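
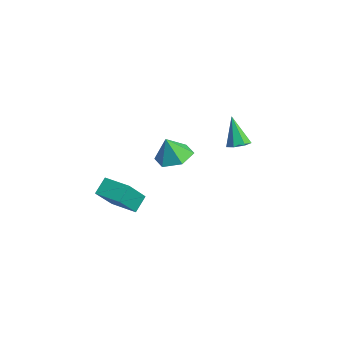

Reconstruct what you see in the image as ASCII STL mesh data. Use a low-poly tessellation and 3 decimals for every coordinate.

solid 
facet normal -0.881 -0.473 0.005
outer loop
vertex -0.251 -4.169 -2.274
vertex -0.635 -3.446 -1.586
vertex -0.89 -2.993 -3.867
endloop
endfacet
facet normal 0.359 -0.676 -0.643
outer loop
vertex 0.415 -2.294 -3.874
vertex -0.251 -4.169 -2.274
vertex -0.89 -2.993 -3.867
endloop
endfacet
facet normal -0.881 -0.473 0.005
outer loop
vertex -0.89 -2.993 -3.867
vertex -0.635 -3.446 -1.586
vertex -1.274 -2.27 -3.178
endloop
endfacet
facet normal -0.307 0.566 -0.765
outer loop
vertex -1.274 -2.27 -3.178
vertex 0.415 -2.294 -3.874
vertex -0.89 -2.993 -3.867
endloop
endfacet
facet normal 0.307 -0.565 0.766
outer loop
vertex -0.251 -4.169 -2.274
vertex 0.67 -2.747 -1.593
vertex -0.635 -3.446 -1.586
endloop
endfacet
facet normal 0.358 -0.676 -0.643
outer loop
vertex 1.054 -3.47 -2.282
vertex -0.251 -4.169 -2.274
vertex 0.415 -2.294 -3.874
endloop
endfacet
facet normal 0.308 -0.566 0.765
outer loop
vertex 1.054 -3.47 -2.282
vertex 0.67 -2.747 -1.593
vertex -0.251 -4.169 -2.274
endloop
endfacet
facet normal -0.359 0.676 0.643
outer loop
vertex -0.635 -3.446 -1.586
vertex 0.67 -2.747 -1.593
vertex -1.274 -2.27 -3.178
endloop
endfacet
facet normal -0.307 0.565 -0.766
outer loop
vertex 0.031 -1.571 -3.186
vertex 0.415 -2.294 -3.874
vertex -1.274 -2.27 -3.178
endloop
endfacet
facet normal -0.358 0.677 0.643
outer loop
vertex -1.274 -2.27 -3.178
vertex 0.67 -2.747 -1.593
vertex 0.031 -1.571 -3.186
endloop
endfacet
facet normal 0.881 0.473 -0.005
outer loop
vertex 0.031 -1.571 -3.186
vertex 1.054 -3.47 -2.282
vertex 0.415 -2.294 -3.874
endloop
endfacet
facet normal 0.881 0.473 -0.005
outer loop
vertex 0.67 -2.747 -1.593
vertex 1.054 -3.47 -2.282
vertex 0.031 -1.571 -3.186
endloop
endfacet
facet normal 0.086 0.305 -0.948
outer loop
vertex 1.942 -0.505 0.094
vertex 0.918 -0.414 0.03
vertex 1.488 0.386 0.339
endloop
endfacet
facet normal 0.698 0.164 0.697
outer loop
vertex 1.942 -0.505 0.094
vertex 1.488 0.386 0.339
vertex 0.802 -0.826 1.31
endloop
endfacet
facet normal 0.086 0.305 -0.948
outer loop
vertex 1.488 0.386 0.339
vertex 0.918 -0.414 0.03
vertex 0.464 0.477 0.275
endloop
endfacet
facet normal 0.006 0.623 0.782
outer loop
vertex 1.488 0.386 0.339
vertex 0.464 0.477 0.275
vertex 0.802 -0.826 1.31
endloop
endfacet
facet normal 0.086 0.305 -0.948
outer loop
vertex 0.464 0.477 0.275
vertex 0.918 -0.414 0.03
vertex -0.106 -0.323 -0.034
endloop
endfacet
facet normal -0.739 0.291 0.608
outer loop
vertex 0.464 0.477 0.275
vertex -0.106 -0.323 -0.034
vertex 0.802 -0.826 1.31
endloop
endfacet
facet normal 0.086 0.306 -0.948
outer loop
vertex -0.106 -0.323 -0.034
vertex 0.918 -0.414 0.03
vertex 0.348 -1.214 -0.28
endloop
endfacet
facet normal -0.793 -0.500 0.348
outer loop
vertex -0.106 -0.323 -0.034
vertex 0.348 -1.214 -0.28
vertex 0.802 -0.826 1.31
endloop
endfacet
facet normal 0.086 0.306 -0.948
outer loop
vertex 0.348 -1.214 -0.28
vertex 0.918 -0.414 0.03
vertex 1.372 -1.305 -0.216
endloop
endfacet
facet normal -0.102 -0.959 0.263
outer loop
vertex 0.348 -1.214 -0.28
vertex 1.372 -1.305 -0.216
vertex 0.802 -0.826 1.31
endloop
endfacet
facet normal 0.086 0.306 -0.948
outer loop
vertex 1.372 -1.305 -0.216
vertex 0.918 -0.414 0.03
vertex 1.942 -0.505 0.094
endloop
endfacet
facet normal 0.644 -0.628 0.438
outer loop
vertex 1.372 -1.305 -0.216
vertex 1.942 -0.505 0.094
vertex 0.802 -0.826 1.31
endloop
endfacet
facet normal 0.445 -0.008 -0.896
outer loop
vertex 0.742 2.998 -0.513
vertex 0.352 3.493 -0.711
vertex 0.943 3.526 -0.418
endloop
endfacet
facet normal 0.644 -0.366 0.671
outer loop
vertex 0.742 2.998 -0.513
vertex 0.943 3.526 -0.418
vertex -0.452 3.507 0.911
endloop
endfacet
facet normal 0.445 -0.008 -0.896
outer loop
vertex 0.943 3.526 -0.418
vertex 0.352 3.493 -0.711
vertex 0.698 4.029 -0.544
endloop
endfacet
facet normal 0.610 0.459 0.646
outer loop
vertex 0.943 3.526 -0.418
vertex 0.698 4.029 -0.544
vertex -0.452 3.507 0.911
endloop
endfacet
facet normal 0.444 -0.007 -0.896
outer loop
vertex 0.698 4.029 -0.544
vertex 0.352 3.493 -0.711
vertex 0.193 4.128 -0.795
endloop
endfacet
facet normal 0.012 0.938 0.346
outer loop
vertex 0.698 4.029 -0.544
vertex 0.193 4.128 -0.795
vertex -0.452 3.507 0.911
endloop
endfacet
facet normal 0.444 -0.007 -0.896
outer loop
vertex 0.193 4.128 -0.795
vertex 0.352 3.493 -0.711
vertex -0.192 3.749 -0.983
endloop
endfacet
facet normal -0.700 0.714 -0.005
outer loop
vertex 0.193 4.128 -0.795
vertex -0.192 3.749 -0.983
vertex -0.452 3.507 0.911
endloop
endfacet
facet normal 0.444 -0.008 -0.896
outer loop
vertex -0.192 3.749 -0.983
vertex 0.352 3.493 -0.711
vertex -0.168 3.177 -0.966
endloop
endfacet
facet normal -0.989 -0.046 -0.142
outer loop
vertex -0.192 3.749 -0.983
vertex -0.168 3.177 -0.966
vertex -0.452 3.507 0.911
endloop
endfacet
facet normal 0.444 -0.008 -0.896
outer loop
vertex -0.168 3.177 -0.966
vertex 0.352 3.493 -0.711
vertex 0.247 2.843 -0.757
endloop
endfacet
facet normal -0.638 -0.769 0.039
outer loop
vertex -0.168 3.177 -0.966
vertex 0.247 2.843 -0.757
vertex -0.452 3.507 0.911
endloop
endfacet
facet normal 0.444 -0.008 -0.896
outer loop
vertex 0.247 2.843 -0.757
vertex 0.352 3.493 -0.711
vertex 0.742 2.998 -0.513
endloop
endfacet
facet normal 0.088 -0.912 0.400
outer loop
vertex 0.247 2.843 -0.757
vertex 0.742 2.998 -0.513
vertex -0.452 3.507 0.911
endloop
endfacet

endsolid


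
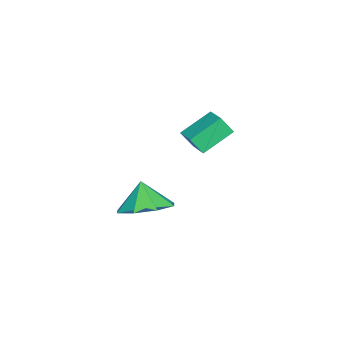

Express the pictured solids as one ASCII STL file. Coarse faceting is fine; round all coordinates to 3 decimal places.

solid 
facet normal 0.427 0.264 -0.865
outer loop
vertex 1.421 2.966 2.902
vertex 0.745 2.395 2.394
vertex 0.779 3.365 2.707
endloop
endfacet
facet normal 0.008 0.450 0.893
outer loop
vertex 1.421 2.966 2.902
vertex 0.779 3.365 2.707
vertex 0.275 2.105 3.346
endloop
endfacet
facet normal 0.427 0.264 -0.865
outer loop
vertex 0.779 3.365 2.707
vertex 0.745 2.395 2.394
vertex 0.117 3.197 2.329
endloop
endfacet
facet normal -0.516 0.543 0.663
outer loop
vertex 0.779 3.365 2.707
vertex 0.117 3.197 2.329
vertex 0.275 2.105 3.346
endloop
endfacet
facet normal 0.427 0.264 -0.865
outer loop
vertex 0.117 3.197 2.329
vertex 0.745 2.395 2.394
vertex -0.177 2.558 1.989
endloop
endfacet
facet normal -0.902 0.217 0.373
outer loop
vertex 0.117 3.197 2.329
vertex -0.177 2.558 1.989
vertex 0.275 2.105 3.346
endloop
endfacet
facet normal 0.427 0.263 -0.865
outer loop
vertex -0.177 2.558 1.989
vertex 0.745 2.395 2.394
vertex 0.069 1.824 1.887
endloop
endfacet
facet normal -0.922 -0.336 0.195
outer loop
vertex -0.177 2.558 1.989
vertex 0.069 1.824 1.887
vertex 0.275 2.105 3.346
endloop
endfacet
facet normal 0.427 0.263 -0.865
outer loop
vertex 0.069 1.824 1.887
vertex 0.745 2.395 2.394
vertex 0.71 1.425 2.082
endloop
endfacet
facet normal -0.564 -0.792 0.232
outer loop
vertex 0.069 1.824 1.887
vertex 0.71 1.425 2.082
vertex 0.275 2.105 3.346
endloop
endfacet
facet normal 0.427 0.263 -0.865
outer loop
vertex 0.71 1.425 2.082
vertex 0.745 2.395 2.394
vertex 1.372 1.593 2.46
endloop
endfacet
facet normal -0.040 -0.886 0.463
outer loop
vertex 0.71 1.425 2.082
vertex 1.372 1.593 2.46
vertex 0.275 2.105 3.346
endloop
endfacet
facet normal 0.427 0.263 -0.865
outer loop
vertex 1.372 1.593 2.46
vertex 0.745 2.395 2.394
vertex 1.667 2.232 2.8
endloop
endfacet
facet normal 0.346 -0.560 0.752
outer loop
vertex 1.372 1.593 2.46
vertex 1.667 2.232 2.8
vertex 0.275 2.105 3.346
endloop
endfacet
facet normal 0.427 0.263 -0.865
outer loop
vertex 1.667 2.232 2.8
vertex 0.745 2.395 2.394
vertex 1.421 2.966 2.902
endloop
endfacet
facet normal 0.366 -0.007 0.931
outer loop
vertex 1.667 2.232 2.8
vertex 1.421 2.966 2.902
vertex 0.275 2.105 3.346
endloop
endfacet
facet normal -0.790 -0.552 -0.267
outer loop
vertex -3.873 3.499 4.254
vertex -3.958 3.949 3.574
vertex -3.033 2.626 3.573
endloop
endfacet
facet normal 0.103 -0.548 0.830
outer loop
vertex -2.282 3.151 3.826
vertex -3.873 3.499 4.254
vertex -3.033 2.626 3.573
endloop
endfacet
facet normal -0.790 -0.552 -0.266
outer loop
vertex -3.033 2.626 3.573
vertex -3.958 3.949 3.574
vertex -3.118 3.076 2.892
endloop
endfacet
facet normal 0.604 -0.628 -0.490
outer loop
vertex -3.118 3.076 2.892
vertex -2.282 3.151 3.826
vertex -3.033 2.626 3.573
endloop
endfacet
facet normal -0.604 0.628 0.491
outer loop
vertex -3.873 3.499 4.254
vertex -3.207 4.474 3.827
vertex -3.958 3.949 3.574
endloop
endfacet
facet normal 0.103 -0.549 0.830
outer loop
vertex -3.122 4.024 4.508
vertex -3.873 3.499 4.254
vertex -2.282 3.151 3.826
endloop
endfacet
facet normal -0.605 0.628 0.490
outer loop
vertex -3.122 4.024 4.508
vertex -3.207 4.474 3.827
vertex -3.873 3.499 4.254
endloop
endfacet
facet normal -0.104 0.548 -0.830
outer loop
vertex -3.958 3.949 3.574
vertex -3.207 4.474 3.827
vertex -3.118 3.076 2.892
endloop
endfacet
facet normal 0.605 -0.627 -0.491
outer loop
vertex -2.367 3.601 3.146
vertex -2.282 3.151 3.826
vertex -3.118 3.076 2.892
endloop
endfacet
facet normal -0.103 0.548 -0.830
outer loop
vertex -3.118 3.076 2.892
vertex -3.207 4.474 3.827
vertex -2.367 3.601 3.146
endloop
endfacet
facet normal 0.790 0.552 0.267
outer loop
vertex -2.367 3.601 3.146
vertex -3.122 4.024 4.508
vertex -2.282 3.151 3.826
endloop
endfacet
facet normal 0.790 0.552 0.266
outer loop
vertex -3.207 4.474 3.827
vertex -3.122 4.024 4.508
vertex -2.367 3.601 3.146
endloop
endfacet

endsolid


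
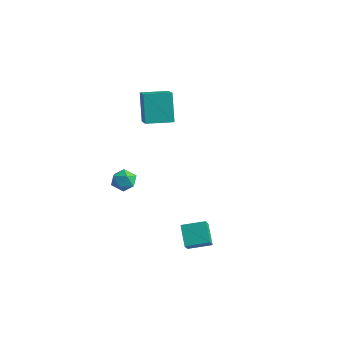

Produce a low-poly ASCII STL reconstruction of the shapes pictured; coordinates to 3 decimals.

solid 
facet normal -0.886 0.425 -0.189
outer loop
vertex -4.347 -2.689 -2.105
vertex -4.629 -2.926 -1.314
vertex -4.236 -2.155 -1.424
endloop
endfacet
facet normal -0.363 0.761 -0.538
outer loop
vertex -4.347 -2.689 -2.105
vertex -4.236 -2.155 -1.424
vertex -3.594 -2.26 -2.006
endloop
endfacet
facet normal -0.036 0.285 -0.958
outer loop
vertex -4.347 -2.689 -2.105
vertex -3.594 -2.26 -2.006
vertex -3.59 -3.097 -2.255
endloop
endfacet
facet normal -0.358 -0.346 -0.867
outer loop
vertex -4.347 -2.689 -2.105
vertex -3.59 -3.097 -2.255
vertex -4.23 -3.508 -1.827
endloop
endfacet
facet normal -0.883 -0.259 -0.392
outer loop
vertex -4.347 -2.689 -2.105
vertex -4.23 -3.508 -1.827
vertex -4.629 -2.926 -1.314
endloop
endfacet
facet normal 0.111 0.992 -0.057
outer loop
vertex -3.594 -2.26 -2.006
vertex -4.236 -2.155 -1.424
vertex -3.41 -2.232 -1.153
endloop
endfacet
facet normal -0.736 0.448 0.508
outer loop
vertex -4.236 -2.155 -1.424
vertex -4.629 -2.926 -1.314
vertex -4.05 -2.643 -0.725
endloop
endfacet
facet normal -0.731 -0.659 0.179
outer loop
vertex -4.629 -2.926 -1.314
vertex -4.23 -3.508 -1.827
vertex -4.046 -3.48 -0.974
endloop
endfacet
facet normal 0.119 -0.799 -0.589
outer loop
vertex -4.23 -3.508 -1.827
vertex -3.59 -3.097 -2.255
vertex -3.404 -3.585 -1.556
endloop
endfacet
facet normal 0.640 0.222 -0.736
outer loop
vertex -3.59 -3.097 -2.255
vertex -3.594 -2.26 -2.006
vertex -3.011 -2.814 -1.666
endloop
endfacet
facet normal 0.358 0.346 0.867
outer loop
vertex -3.293 -3.051 -0.875
vertex -3.41 -2.232 -1.153
vertex -4.05 -2.643 -0.725
endloop
endfacet
facet normal 0.036 -0.285 0.958
outer loop
vertex -3.293 -3.051 -0.875
vertex -4.05 -2.643 -0.725
vertex -4.046 -3.48 -0.974
endloop
endfacet
facet normal 0.363 -0.761 0.538
outer loop
vertex -3.293 -3.051 -0.875
vertex -4.046 -3.48 -0.974
vertex -3.404 -3.585 -1.556
endloop
endfacet
facet normal 0.886 -0.425 0.189
outer loop
vertex -3.293 -3.051 -0.875
vertex -3.404 -3.585 -1.556
vertex -3.011 -2.814 -1.666
endloop
endfacet
facet normal 0.883 0.259 0.392
outer loop
vertex -3.293 -3.051 -0.875
vertex -3.011 -2.814 -1.666
vertex -3.41 -2.232 -1.153
endloop
endfacet
facet normal -0.119 0.799 0.589
outer loop
vertex -4.05 -2.643 -0.725
vertex -3.41 -2.232 -1.153
vertex -4.236 -2.155 -1.424
endloop
endfacet
facet normal -0.640 -0.222 0.736
outer loop
vertex -4.046 -3.48 -0.974
vertex -4.05 -2.643 -0.725
vertex -4.629 -2.926 -1.314
endloop
endfacet
facet normal -0.111 -0.992 0.057
outer loop
vertex -3.404 -3.585 -1.556
vertex -4.046 -3.48 -0.974
vertex -4.23 -3.508 -1.827
endloop
endfacet
facet normal 0.736 -0.448 -0.508
outer loop
vertex -3.011 -2.814 -1.666
vertex -3.404 -3.585 -1.556
vertex -3.59 -3.097 -2.255
endloop
endfacet
facet normal 0.731 0.659 -0.179
outer loop
vertex -3.41 -2.232 -1.153
vertex -3.011 -2.814 -1.666
vertex -3.594 -2.26 -2.006
endloop
endfacet
facet normal -0.772 0.504 -0.388
outer loop
vertex -5.239 -0.336 4.489
vertex -4.295 1.103 4.482
vertex -4.536 -0.805 2.479
endloop
endfacet
facet normal -0.549 -0.836 0.003
outer loop
vertex -3.225 -1.663 3.138
vertex -5.239 -0.336 4.489
vertex -4.536 -0.805 2.479
endloop
endfacet
facet normal -0.772 0.504 -0.388
outer loop
vertex -4.536 -0.805 2.479
vertex -4.295 1.103 4.482
vertex -3.593 0.633 2.473
endloop
endfacet
facet normal 0.322 -0.215 -0.922
outer loop
vertex -3.593 0.633 2.473
vertex -3.225 -1.663 3.138
vertex -4.536 -0.805 2.479
endloop
endfacet
facet normal -0.322 0.216 0.922
outer loop
vertex -5.239 -0.336 4.489
vertex -2.984 0.245 5.141
vertex -4.295 1.103 4.482
endloop
endfacet
facet normal -0.548 -0.836 0.004
outer loop
vertex -3.927 -1.193 5.147
vertex -5.239 -0.336 4.489
vertex -3.225 -1.663 3.138
endloop
endfacet
facet normal -0.322 0.215 0.922
outer loop
vertex -3.927 -1.193 5.147
vertex -2.984 0.245 5.141
vertex -5.239 -0.336 4.489
endloop
endfacet
facet normal 0.549 0.836 -0.004
outer loop
vertex -4.295 1.103 4.482
vertex -2.984 0.245 5.141
vertex -3.593 0.633 2.473
endloop
endfacet
facet normal 0.322 -0.215 -0.922
outer loop
vertex -2.281 -0.224 3.131
vertex -3.225 -1.663 3.138
vertex -3.593 0.633 2.473
endloop
endfacet
facet normal 0.548 0.836 -0.003
outer loop
vertex -3.593 0.633 2.473
vertex -2.984 0.245 5.141
vertex -2.281 -0.224 3.131
endloop
endfacet
facet normal 0.772 -0.504 0.388
outer loop
vertex -2.281 -0.224 3.131
vertex -3.927 -1.193 5.147
vertex -3.225 -1.663 3.138
endloop
endfacet
facet normal 0.772 -0.504 0.388
outer loop
vertex -2.984 0.245 5.141
vertex -3.927 -1.193 5.147
vertex -2.281 -0.224 3.131
endloop
endfacet
facet normal -0.390 0.601 -0.698
outer loop
vertex 0.898 -2.389 -3.577
vertex 1.885 -1.343 -3.228
vertex 1.895 -2.975 -4.639
endloop
endfacet
facet normal -0.666 -0.708 -0.235
outer loop
vertex 2.235 -3.497 -4.032
vertex 0.898 -2.389 -3.577
vertex 1.895 -2.975 -4.639
endloop
endfacet
facet normal -0.391 0.601 -0.698
outer loop
vertex 1.895 -2.975 -4.639
vertex 1.885 -1.343 -3.228
vertex 2.882 -1.928 -4.29
endloop
endfacet
facet normal 0.635 -0.373 -0.676
outer loop
vertex 2.882 -1.928 -4.29
vertex 2.235 -3.497 -4.032
vertex 1.895 -2.975 -4.639
endloop
endfacet
facet normal -0.635 0.373 0.677
outer loop
vertex 0.898 -2.389 -3.577
vertex 2.225 -1.865 -2.621
vertex 1.885 -1.343 -3.228
endloop
endfacet
facet normal -0.666 -0.707 -0.236
outer loop
vertex 1.238 -2.912 -2.97
vertex 0.898 -2.389 -3.577
vertex 2.235 -3.497 -4.032
endloop
endfacet
facet normal -0.635 0.373 0.677
outer loop
vertex 1.238 -2.912 -2.97
vertex 2.225 -1.865 -2.621
vertex 0.898 -2.389 -3.577
endloop
endfacet
facet normal 0.666 0.708 0.235
outer loop
vertex 1.885 -1.343 -3.228
vertex 2.225 -1.865 -2.621
vertex 2.882 -1.928 -4.29
endloop
endfacet
facet normal 0.635 -0.373 -0.677
outer loop
vertex 3.222 -2.451 -3.683
vertex 2.235 -3.497 -4.032
vertex 2.882 -1.928 -4.29
endloop
endfacet
facet normal 0.667 0.707 0.236
outer loop
vertex 2.882 -1.928 -4.29
vertex 2.225 -1.865 -2.621
vertex 3.222 -2.451 -3.683
endloop
endfacet
facet normal 0.390 -0.601 0.697
outer loop
vertex 3.222 -2.451 -3.683
vertex 1.238 -2.912 -2.97
vertex 2.235 -3.497 -4.032
endloop
endfacet
facet normal 0.390 -0.601 0.698
outer loop
vertex 2.225 -1.865 -2.621
vertex 1.238 -2.912 -2.97
vertex 3.222 -2.451 -3.683
endloop
endfacet

endsolid


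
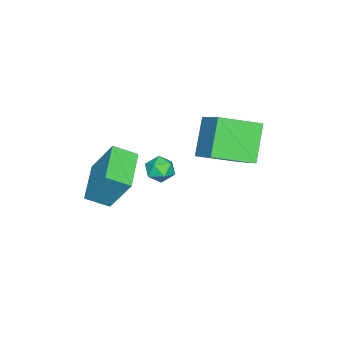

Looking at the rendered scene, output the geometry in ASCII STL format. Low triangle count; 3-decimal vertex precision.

solid 
facet normal -0.911 -0.310 0.271
outer loop
vertex 2.222 0.383 2.523
vertex 1.769 1.275 2.019
vertex 2.069 -0.661 0.812
endloop
endfacet
facet normal 0.404 -0.796 0.450
outer loop
vertex 3.791 -0.075 0.301
vertex 2.222 0.383 2.523
vertex 2.069 -0.661 0.812
endloop
endfacet
facet normal -0.911 -0.310 0.271
outer loop
vertex 2.069 -0.661 0.812
vertex 1.769 1.275 2.019
vertex 1.616 0.231 0.308
endloop
endfacet
facet normal -0.076 -0.519 -0.851
outer loop
vertex 1.616 0.231 0.308
vertex 3.791 -0.075 0.301
vertex 2.069 -0.661 0.812
endloop
endfacet
facet normal 0.076 0.519 0.851
outer loop
vertex 2.222 0.383 2.523
vertex 3.491 1.861 1.508
vertex 1.769 1.275 2.019
endloop
endfacet
facet normal 0.404 -0.796 0.450
outer loop
vertex 3.944 0.969 2.012
vertex 2.222 0.383 2.523
vertex 3.791 -0.075 0.301
endloop
endfacet
facet normal 0.076 0.519 0.851
outer loop
vertex 3.944 0.969 2.012
vertex 3.491 1.861 1.508
vertex 2.222 0.383 2.523
endloop
endfacet
facet normal -0.404 0.796 -0.450
outer loop
vertex 1.769 1.275 2.019
vertex 3.491 1.861 1.508
vertex 1.616 0.231 0.308
endloop
endfacet
facet normal -0.076 -0.519 -0.851
outer loop
vertex 3.338 0.817 -0.203
vertex 3.791 -0.075 0.301
vertex 1.616 0.231 0.308
endloop
endfacet
facet normal -0.404 0.796 -0.450
outer loop
vertex 1.616 0.231 0.308
vertex 3.491 1.861 1.508
vertex 3.338 0.817 -0.203
endloop
endfacet
facet normal 0.911 0.310 -0.271
outer loop
vertex 3.338 0.817 -0.203
vertex 3.944 0.969 2.012
vertex 3.791 -0.075 0.301
endloop
endfacet
facet normal 0.911 0.310 -0.271
outer loop
vertex 3.491 1.861 1.508
vertex 3.944 0.969 2.012
vertex 3.338 0.817 -0.203
endloop
endfacet
facet normal -0.877 -0.242 0.416
outer loop
vertex -1.942 0.922 -1.101
vertex -1.834 0.237 -1.272
vertex -1.605 0.489 -0.643
endloop
endfacet
facet normal -0.589 0.324 0.740
outer loop
vertex -1.942 0.922 -1.101
vertex -1.605 0.489 -0.643
vertex -1.367 1.156 -0.746
endloop
endfacet
facet normal -0.492 0.834 0.248
outer loop
vertex -1.942 0.922 -1.101
vertex -1.367 1.156 -0.746
vertex -1.448 1.314 -1.439
endloop
endfacet
facet normal -0.720 0.582 -0.378
outer loop
vertex -1.942 0.922 -1.101
vertex -1.448 1.314 -1.439
vertex -1.737 0.746 -1.763
endloop
endfacet
facet normal -0.958 -0.082 -0.275
outer loop
vertex -1.942 0.922 -1.101
vertex -1.737 0.746 -1.763
vertex -1.834 0.237 -1.272
endloop
endfacet
facet normal 0.052 0.134 0.990
outer loop
vertex -1.367 1.156 -0.746
vertex -1.605 0.489 -0.643
vertex -0.903 0.614 -0.697
endloop
endfacet
facet normal -0.414 -0.783 0.464
outer loop
vertex -1.605 0.489 -0.643
vertex -1.834 0.237 -1.272
vertex -1.192 0.046 -1.021
endloop
endfacet
facet normal -0.545 -0.526 -0.653
outer loop
vertex -1.834 0.237 -1.272
vertex -1.737 0.746 -1.763
vertex -1.273 0.204 -1.714
endloop
endfacet
facet normal -0.161 0.550 -0.820
outer loop
vertex -1.737 0.746 -1.763
vertex -1.448 1.314 -1.439
vertex -1.035 0.871 -1.817
endloop
endfacet
facet normal 0.209 0.958 0.194
outer loop
vertex -1.448 1.314 -1.439
vertex -1.367 1.156 -0.746
vertex -0.806 1.123 -1.188
endloop
endfacet
facet normal 0.720 -0.582 0.378
outer loop
vertex -0.698 0.438 -1.359
vertex -0.903 0.614 -0.697
vertex -1.192 0.046 -1.021
endloop
endfacet
facet normal 0.492 -0.834 -0.248
outer loop
vertex -0.698 0.438 -1.359
vertex -1.192 0.046 -1.021
vertex -1.273 0.204 -1.714
endloop
endfacet
facet normal 0.589 -0.324 -0.740
outer loop
vertex -0.698 0.438 -1.359
vertex -1.273 0.204 -1.714
vertex -1.035 0.871 -1.817
endloop
endfacet
facet normal 0.877 0.242 -0.416
outer loop
vertex -0.698 0.438 -1.359
vertex -1.035 0.871 -1.817
vertex -0.806 1.123 -1.188
endloop
endfacet
facet normal 0.958 0.082 0.275
outer loop
vertex -0.698 0.438 -1.359
vertex -0.806 1.123 -1.188
vertex -0.903 0.614 -0.697
endloop
endfacet
facet normal 0.161 -0.550 0.820
outer loop
vertex -1.192 0.046 -1.021
vertex -0.903 0.614 -0.697
vertex -1.605 0.489 -0.643
endloop
endfacet
facet normal -0.209 -0.958 -0.194
outer loop
vertex -1.273 0.204 -1.714
vertex -1.192 0.046 -1.021
vertex -1.834 0.237 -1.272
endloop
endfacet
facet normal -0.052 -0.134 -0.990
outer loop
vertex -1.035 0.871 -1.817
vertex -1.273 0.204 -1.714
vertex -1.737 0.746 -1.763
endloop
endfacet
facet normal 0.414 0.783 -0.464
outer loop
vertex -0.806 1.123 -1.188
vertex -1.035 0.871 -1.817
vertex -1.448 1.314 -1.439
endloop
endfacet
facet normal 0.545 0.526 0.653
outer loop
vertex -0.903 0.614 -0.697
vertex -0.806 1.123 -1.188
vertex -1.367 1.156 -0.746
endloop
endfacet
facet normal -0.617 -0.130 0.776
outer loop
vertex -0.573 3.63 3.441
vertex -1.627 5.123 2.852
vertex -1.677 2.424 2.361
endloop
endfacet
facet normal 0.549 -0.777 0.307
outer loop
vertex -0.473 2.677 0.848
vertex -0.573 3.63 3.441
vertex -1.677 2.424 2.361
endloop
endfacet
facet normal -0.617 -0.130 0.776
outer loop
vertex -1.677 2.424 2.361
vertex -1.627 5.123 2.852
vertex -2.731 3.917 1.772
endloop
endfacet
facet normal -0.563 -0.615 -0.551
outer loop
vertex -2.731 3.917 1.772
vertex -0.473 2.677 0.848
vertex -1.677 2.424 2.361
endloop
endfacet
facet normal 0.563 0.615 0.551
outer loop
vertex -0.573 3.63 3.441
vertex -0.423 5.376 1.339
vertex -1.627 5.123 2.852
endloop
endfacet
facet normal 0.549 -0.777 0.307
outer loop
vertex 0.631 3.883 1.928
vertex -0.573 3.63 3.441
vertex -0.473 2.677 0.848
endloop
endfacet
facet normal 0.563 0.615 0.551
outer loop
vertex 0.631 3.883 1.928
vertex -0.423 5.376 1.339
vertex -0.573 3.63 3.441
endloop
endfacet
facet normal -0.549 0.777 -0.307
outer loop
vertex -1.627 5.123 2.852
vertex -0.423 5.376 1.339
vertex -2.731 3.917 1.772
endloop
endfacet
facet normal -0.563 -0.615 -0.551
outer loop
vertex -1.527 4.17 0.259
vertex -0.473 2.677 0.848
vertex -2.731 3.917 1.772
endloop
endfacet
facet normal -0.549 0.777 -0.307
outer loop
vertex -2.731 3.917 1.772
vertex -0.423 5.376 1.339
vertex -1.527 4.17 0.259
endloop
endfacet
facet normal 0.617 0.130 -0.776
outer loop
vertex -1.527 4.17 0.259
vertex 0.631 3.883 1.928
vertex -0.473 2.677 0.848
endloop
endfacet
facet normal 0.617 0.130 -0.776
outer loop
vertex -0.423 5.376 1.339
vertex 0.631 3.883 1.928
vertex -1.527 4.17 0.259
endloop
endfacet

endsolid


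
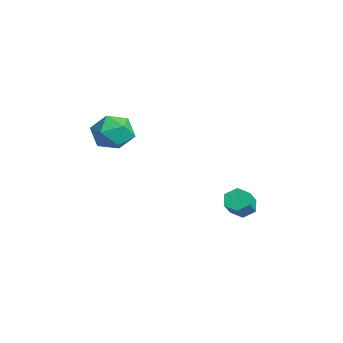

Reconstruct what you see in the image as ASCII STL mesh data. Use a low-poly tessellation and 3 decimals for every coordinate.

solid 
facet normal 0.172 0.341 0.924
outer loop
vertex 0.686 -3.276 2.93
vertex 0.851 -4.22 3.247
vertex 1.617 -3.663 2.899
endloop
endfacet
facet normal 0.358 0.826 0.435
outer loop
vertex 0.686 -3.276 2.93
vertex 1.617 -3.663 2.899
vertex 1.276 -3.109 2.128
endloop
endfacet
facet normal -0.219 0.975 0.042
outer loop
vertex 0.686 -3.276 2.93
vertex 1.276 -3.109 2.128
vertex 0.298 -3.323 1.999
endloop
endfacet
facet normal -0.761 0.581 0.288
outer loop
vertex 0.686 -3.276 2.93
vertex 0.298 -3.323 1.999
vertex 0.035 -4.01 2.691
endloop
endfacet
facet normal -0.519 0.189 0.833
outer loop
vertex 0.686 -3.276 2.93
vertex 0.035 -4.01 2.691
vertex 0.851 -4.22 3.247
endloop
endfacet
facet normal 0.847 0.531 0.007
outer loop
vertex 1.276 -3.109 2.128
vertex 1.617 -3.663 2.899
vertex 1.805 -3.95 1.949
endloop
endfacet
facet normal 0.547 -0.253 0.798
outer loop
vertex 1.617 -3.663 2.899
vertex 0.851 -4.22 3.247
vertex 1.542 -4.637 2.641
endloop
endfacet
facet normal -0.572 -0.498 0.651
outer loop
vertex 0.851 -4.22 3.247
vertex 0.035 -4.01 2.691
vertex 0.564 -4.851 2.512
endloop
endfacet
facet normal -0.963 0.136 -0.232
outer loop
vertex 0.035 -4.01 2.691
vertex 0.298 -3.323 1.999
vertex 0.223 -4.297 1.741
endloop
endfacet
facet normal -0.086 0.772 -0.629
outer loop
vertex 0.298 -3.323 1.999
vertex 1.276 -3.109 2.128
vertex 0.989 -3.74 1.393
endloop
endfacet
facet normal 0.761 -0.581 -0.288
outer loop
vertex 1.154 -4.684 1.71
vertex 1.805 -3.95 1.949
vertex 1.542 -4.637 2.641
endloop
endfacet
facet normal 0.219 -0.975 -0.042
outer loop
vertex 1.154 -4.684 1.71
vertex 1.542 -4.637 2.641
vertex 0.564 -4.851 2.512
endloop
endfacet
facet normal -0.358 -0.826 -0.435
outer loop
vertex 1.154 -4.684 1.71
vertex 0.564 -4.851 2.512
vertex 0.223 -4.297 1.741
endloop
endfacet
facet normal -0.172 -0.341 -0.924
outer loop
vertex 1.154 -4.684 1.71
vertex 0.223 -4.297 1.741
vertex 0.989 -3.74 1.393
endloop
endfacet
facet normal 0.519 -0.189 -0.833
outer loop
vertex 1.154 -4.684 1.71
vertex 0.989 -3.74 1.393
vertex 1.805 -3.95 1.949
endloop
endfacet
facet normal 0.963 -0.136 0.232
outer loop
vertex 1.542 -4.637 2.641
vertex 1.805 -3.95 1.949
vertex 1.617 -3.663 2.899
endloop
endfacet
facet normal 0.086 -0.772 0.629
outer loop
vertex 0.564 -4.851 2.512
vertex 1.542 -4.637 2.641
vertex 0.851 -4.22 3.247
endloop
endfacet
facet normal -0.847 -0.531 -0.007
outer loop
vertex 0.223 -4.297 1.741
vertex 0.564 -4.851 2.512
vertex 0.035 -4.01 2.691
endloop
endfacet
facet normal -0.547 0.253 -0.798
outer loop
vertex 0.989 -3.74 1.393
vertex 0.223 -4.297 1.741
vertex 0.298 -3.323 1.999
endloop
endfacet
facet normal 0.572 0.498 -0.651
outer loop
vertex 1.805 -3.95 1.949
vertex 0.989 -3.74 1.393
vertex 1.276 -3.109 2.128
endloop
endfacet
facet normal -0.581 0.421 -0.696
outer loop
vertex 1.686 1.4 -2.989
vertex 1.254 1.546 -2.54
vertex 1.722 1.96 -2.68
endloop
endfacet
facet normal 0.812 0.241 -0.532
outer loop
vertex 1.686 1.4 -2.989
vertex 1.722 1.96 -2.68
vertex 2.337 0.928 -2.209
endloop
endfacet
facet normal 0.812 0.241 -0.532
outer loop
vertex 2.337 0.928 -2.209
vertex 1.722 1.96 -2.68
vertex 2.373 1.487 -1.901
endloop
endfacet
facet normal 0.582 -0.421 0.696
outer loop
vertex 2.337 0.928 -2.209
vertex 2.373 1.487 -1.901
vertex 1.906 1.074 -1.76
endloop
endfacet
facet normal -0.581 0.422 -0.695
outer loop
vertex 1.722 1.96 -2.68
vertex 1.254 1.546 -2.54
vertex 1.291 2.106 -2.231
endloop
endfacet
facet normal 0.455 0.877 0.152
outer loop
vertex 1.722 1.96 -2.68
vertex 1.291 2.106 -2.231
vertex 2.373 1.487 -1.901
endloop
endfacet
facet normal 0.456 0.877 0.152
outer loop
vertex 2.373 1.487 -1.901
vertex 1.291 2.106 -2.231
vertex 1.942 1.633 -1.451
endloop
endfacet
facet normal 0.583 -0.422 0.695
outer loop
vertex 2.373 1.487 -1.901
vertex 1.942 1.633 -1.451
vertex 1.906 1.074 -1.76
endloop
endfacet
facet normal -0.581 0.422 -0.695
outer loop
vertex 1.291 2.106 -2.231
vertex 1.254 1.546 -2.54
vertex 0.823 1.692 -2.091
endloop
endfacet
facet normal -0.358 0.636 0.684
outer loop
vertex 1.291 2.106 -2.231
vertex 0.823 1.692 -2.091
vertex 1.942 1.633 -1.451
endloop
endfacet
facet normal -0.357 0.637 0.683
outer loop
vertex 1.942 1.633 -1.451
vertex 0.823 1.692 -2.091
vertex 1.474 1.22 -1.311
endloop
endfacet
facet normal 0.581 -0.422 0.696
outer loop
vertex 1.942 1.633 -1.451
vertex 1.474 1.22 -1.311
vertex 1.906 1.074 -1.76
endloop
endfacet
facet normal -0.582 0.421 -0.696
outer loop
vertex 0.823 1.692 -2.091
vertex 1.254 1.546 -2.54
vertex 0.787 1.133 -2.399
endloop
endfacet
facet normal -0.812 -0.241 0.532
outer loop
vertex 0.823 1.692 -2.091
vertex 0.787 1.133 -2.399
vertex 1.474 1.22 -1.311
endloop
endfacet
facet normal -0.812 -0.241 0.532
outer loop
vertex 1.474 1.22 -1.311
vertex 0.787 1.133 -2.399
vertex 1.438 0.66 -1.62
endloop
endfacet
facet normal 0.581 -0.421 0.696
outer loop
vertex 1.474 1.22 -1.311
vertex 1.438 0.66 -1.62
vertex 1.906 1.074 -1.76
endloop
endfacet
facet normal -0.583 0.422 -0.695
outer loop
vertex 0.787 1.133 -2.399
vertex 1.254 1.546 -2.54
vertex 1.218 0.987 -2.849
endloop
endfacet
facet normal -0.456 -0.877 -0.152
outer loop
vertex 0.787 1.133 -2.399
vertex 1.218 0.987 -2.849
vertex 1.438 0.66 -1.62
endloop
endfacet
facet normal -0.455 -0.877 -0.152
outer loop
vertex 1.438 0.66 -1.62
vertex 1.218 0.987 -2.849
vertex 1.869 0.514 -2.069
endloop
endfacet
facet normal 0.581 -0.422 0.695
outer loop
vertex 1.438 0.66 -1.62
vertex 1.869 0.514 -2.069
vertex 1.906 1.074 -1.76
endloop
endfacet
facet normal -0.581 0.422 -0.696
outer loop
vertex 1.218 0.987 -2.849
vertex 1.254 1.546 -2.54
vertex 1.686 1.4 -2.989
endloop
endfacet
facet normal 0.357 -0.636 -0.684
outer loop
vertex 1.218 0.987 -2.849
vertex 1.686 1.4 -2.989
vertex 1.869 0.514 -2.069
endloop
endfacet
facet normal 0.358 -0.636 -0.684
outer loop
vertex 1.869 0.514 -2.069
vertex 1.686 1.4 -2.989
vertex 2.337 0.928 -2.209
endloop
endfacet
facet normal 0.581 -0.422 0.695
outer loop
vertex 1.869 0.514 -2.069
vertex 2.337 0.928 -2.209
vertex 1.906 1.074 -1.76
endloop
endfacet

endsolid


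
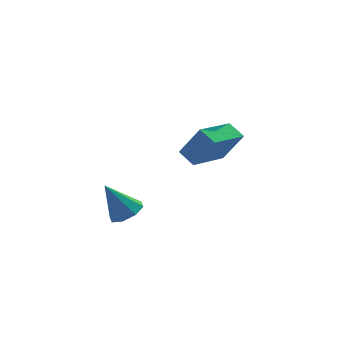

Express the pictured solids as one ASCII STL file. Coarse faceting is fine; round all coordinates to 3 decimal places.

solid 
facet normal 0.420 -0.288 -0.861
outer loop
vertex -2.87 0.804 -2.706
vertex -3.427 1.178 -3.103
vertex -2.725 1.371 -2.825
endloop
endfacet
facet normal 0.638 -0.002 0.770
outer loop
vertex -2.87 0.804 -2.706
vertex -2.725 1.371 -2.825
vertex -4.133 1.662 -1.657
endloop
endfacet
facet normal 0.420 -0.287 -0.861
outer loop
vertex -2.725 1.371 -2.825
vertex -3.427 1.178 -3.103
vertex -2.991 1.825 -3.106
endloop
endfacet
facet normal 0.561 0.648 0.515
outer loop
vertex -2.725 1.371 -2.825
vertex -2.991 1.825 -3.106
vertex -4.133 1.662 -1.657
endloop
endfacet
facet normal 0.420 -0.287 -0.861
outer loop
vertex -2.991 1.825 -3.106
vertex -3.427 1.178 -3.103
vertex -3.513 1.9 -3.386
endloop
endfacet
facet normal 0.058 0.986 0.156
outer loop
vertex -2.991 1.825 -3.106
vertex -3.513 1.9 -3.386
vertex -4.133 1.662 -1.657
endloop
endfacet
facet normal 0.420 -0.287 -0.861
outer loop
vertex -3.513 1.9 -3.386
vertex -3.427 1.178 -3.103
vertex -3.985 1.552 -3.5
endloop
endfacet
facet normal -0.576 0.812 -0.095
outer loop
vertex -3.513 1.9 -3.386
vertex -3.985 1.552 -3.5
vertex -4.133 1.662 -1.657
endloop
endfacet
facet normal 0.419 -0.288 -0.861
outer loop
vertex -3.985 1.552 -3.5
vertex -3.427 1.178 -3.103
vertex -4.13 0.986 -3.381
endloop
endfacet
facet normal -0.969 0.229 -0.091
outer loop
vertex -3.985 1.552 -3.5
vertex -4.13 0.986 -3.381
vertex -4.133 1.662 -1.657
endloop
endfacet
facet normal 0.419 -0.288 -0.861
outer loop
vertex -4.13 0.986 -3.381
vertex -3.427 1.178 -3.103
vertex -3.864 0.532 -3.1
endloop
endfacet
facet normal -0.892 -0.421 0.164
outer loop
vertex -4.13 0.986 -3.381
vertex -3.864 0.532 -3.1
vertex -4.133 1.662 -1.657
endloop
endfacet
facet normal 0.420 -0.288 -0.860
outer loop
vertex -3.864 0.532 -3.1
vertex -3.427 1.178 -3.103
vertex -3.342 0.457 -2.82
endloop
endfacet
facet normal -0.389 -0.759 0.522
outer loop
vertex -3.864 0.532 -3.1
vertex -3.342 0.457 -2.82
vertex -4.133 1.662 -1.657
endloop
endfacet
facet normal 0.420 -0.288 -0.861
outer loop
vertex -3.342 0.457 -2.82
vertex -3.427 1.178 -3.103
vertex -2.87 0.804 -2.706
endloop
endfacet
facet normal 0.244 -0.586 0.773
outer loop
vertex -3.342 0.457 -2.82
vertex -2.87 0.804 -2.706
vertex -4.133 1.662 -1.657
endloop
endfacet
facet normal -0.454 0.254 -0.854
outer loop
vertex -0.234 3.302 -1.759
vertex 1.554 4.275 -2.42
vertex 0.051 2.517 -2.144
endloop
endfacet
facet normal -0.836 -0.455 0.308
outer loop
vertex 0.786 2.105 -0.76
vertex -0.234 3.302 -1.759
vertex 0.051 2.517 -2.144
endloop
endfacet
facet normal -0.454 0.254 -0.854
outer loop
vertex 0.051 2.517 -2.144
vertex 1.554 4.275 -2.42
vertex 1.839 3.489 -2.805
endloop
endfacet
facet normal 0.309 -0.854 -0.419
outer loop
vertex 1.839 3.489 -2.805
vertex 0.786 2.105 -0.76
vertex 0.051 2.517 -2.144
endloop
endfacet
facet normal -0.310 0.854 0.419
outer loop
vertex -0.234 3.302 -1.759
vertex 2.289 3.863 -1.036
vertex 1.554 4.275 -2.42
endloop
endfacet
facet normal -0.836 -0.454 0.309
outer loop
vertex 0.501 2.891 -0.375
vertex -0.234 3.302 -1.759
vertex 0.786 2.105 -0.76
endloop
endfacet
facet normal -0.310 0.854 0.418
outer loop
vertex 0.501 2.891 -0.375
vertex 2.289 3.863 -1.036
vertex -0.234 3.302 -1.759
endloop
endfacet
facet normal 0.836 0.454 -0.309
outer loop
vertex 1.554 4.275 -2.42
vertex 2.289 3.863 -1.036
vertex 1.839 3.489 -2.805
endloop
endfacet
facet normal 0.310 -0.854 -0.418
outer loop
vertex 2.574 3.078 -1.421
vertex 0.786 2.105 -0.76
vertex 1.839 3.489 -2.805
endloop
endfacet
facet normal 0.835 0.455 -0.309
outer loop
vertex 1.839 3.489 -2.805
vertex 2.289 3.863 -1.036
vertex 2.574 3.078 -1.421
endloop
endfacet
facet normal 0.454 -0.254 0.854
outer loop
vertex 2.574 3.078 -1.421
vertex 0.501 2.891 -0.375
vertex 0.786 2.105 -0.76
endloop
endfacet
facet normal 0.454 -0.254 0.854
outer loop
vertex 2.289 3.863 -1.036
vertex 0.501 2.891 -0.375
vertex 2.574 3.078 -1.421
endloop
endfacet

endsolid


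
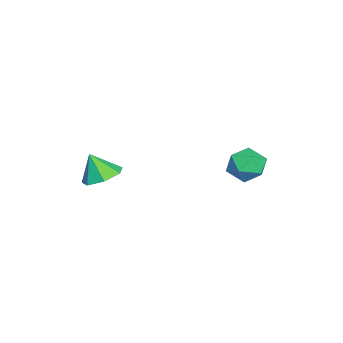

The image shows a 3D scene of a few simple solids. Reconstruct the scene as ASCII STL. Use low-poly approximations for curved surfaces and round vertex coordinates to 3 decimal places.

solid 
facet normal 0.084 0.432 -0.898
outer loop
vertex 0.953 -2.082 -3.264
vertex 0.304 -1.724 -3.152
vertex 0.998 -1.499 -2.979
endloop
endfacet
facet normal 0.791 -0.317 0.524
outer loop
vertex 0.953 -2.082 -3.264
vertex 0.998 -1.499 -2.979
vertex 0.216 -2.176 -2.208
endloop
endfacet
facet normal 0.084 0.431 -0.899
outer loop
vertex 0.998 -1.499 -2.979
vertex 0.304 -1.724 -3.152
vertex 0.521 -1.084 -2.825
endloop
endfacet
facet normal 0.522 0.304 0.797
outer loop
vertex 0.998 -1.499 -2.979
vertex 0.521 -1.084 -2.825
vertex 0.216 -2.176 -2.208
endloop
endfacet
facet normal 0.082 0.431 -0.899
outer loop
vertex 0.521 -1.084 -2.825
vertex 0.304 -1.724 -3.152
vertex -0.12 -1.151 -2.916
endloop
endfacet
facet normal -0.173 0.521 0.836
outer loop
vertex 0.521 -1.084 -2.825
vertex -0.12 -1.151 -2.916
vertex 0.216 -2.176 -2.208
endloop
endfacet
facet normal 0.083 0.431 -0.898
outer loop
vertex -0.12 -1.151 -2.916
vertex 0.304 -1.724 -3.152
vertex -0.442 -1.649 -3.185
endloop
endfacet
facet normal -0.773 0.169 0.612
outer loop
vertex -0.12 -1.151 -2.916
vertex -0.442 -1.649 -3.185
vertex 0.216 -2.176 -2.208
endloop
endfacet
facet normal 0.083 0.432 -0.898
outer loop
vertex -0.442 -1.649 -3.185
vertex 0.304 -1.724 -3.152
vertex -0.202 -2.203 -3.429
endloop
endfacet
facet normal -0.824 -0.486 0.293
outer loop
vertex -0.442 -1.649 -3.185
vertex -0.202 -2.203 -3.429
vertex 0.216 -2.176 -2.208
endloop
endfacet
facet normal 0.083 0.431 -0.898
outer loop
vertex -0.202 -2.203 -3.429
vertex 0.304 -1.724 -3.152
vertex 0.419 -2.396 -3.464
endloop
endfacet
facet normal -0.288 -0.950 0.120
outer loop
vertex -0.202 -2.203 -3.429
vertex 0.419 -2.396 -3.464
vertex 0.216 -2.176 -2.208
endloop
endfacet
facet normal 0.083 0.431 -0.898
outer loop
vertex 0.419 -2.396 -3.464
vertex 0.304 -1.724 -3.152
vertex 0.953 -2.082 -3.264
endloop
endfacet
facet normal 0.431 -0.875 0.223
outer loop
vertex 0.419 -2.396 -3.464
vertex 0.953 -2.082 -3.264
vertex 0.216 -2.176 -2.208
endloop
endfacet
facet normal 0.053 -0.133 0.990
outer loop
vertex -2.631 2.804 -3.35
vertex -3.375 2.543 -3.345
vertex -2.78 2.036 -3.445
endloop
endfacet
facet normal 0.693 -0.219 0.687
outer loop
vertex -2.631 2.804 -3.35
vertex -2.78 2.036 -3.445
vertex -2.23 2.389 -3.887
endloop
endfacet
facet normal 0.857 0.384 0.343
outer loop
vertex -2.631 2.804 -3.35
vertex -2.23 2.389 -3.887
vertex -2.486 3.114 -4.06
endloop
endfacet
facet normal 0.318 0.844 0.433
outer loop
vertex -2.631 2.804 -3.35
vertex -2.486 3.114 -4.06
vertex -3.194 3.209 -3.726
endloop
endfacet
facet normal -0.178 0.525 0.832
outer loop
vertex -2.631 2.804 -3.35
vertex -3.194 3.209 -3.726
vertex -3.375 2.543 -3.345
endloop
endfacet
facet normal 0.640 -0.741 0.204
outer loop
vertex -2.23 2.389 -3.887
vertex -2.78 2.036 -3.445
vertex -2.726 1.871 -4.214
endloop
endfacet
facet normal -0.397 -0.602 0.693
outer loop
vertex -2.78 2.036 -3.445
vertex -3.375 2.543 -3.345
vertex -3.434 1.966 -3.88
endloop
endfacet
facet normal -0.771 0.461 0.439
outer loop
vertex -3.375 2.543 -3.345
vertex -3.194 3.209 -3.726
vertex -3.69 2.691 -4.053
endloop
endfacet
facet normal 0.033 0.978 -0.207
outer loop
vertex -3.194 3.209 -3.726
vertex -2.486 3.114 -4.06
vertex -3.14 3.044 -4.495
endloop
endfacet
facet normal 0.905 0.235 -0.354
outer loop
vertex -2.486 3.114 -4.06
vertex -2.23 2.389 -3.887
vertex -2.545 2.537 -4.595
endloop
endfacet
facet normal -0.318 -0.844 -0.433
outer loop
vertex -3.289 2.276 -4.59
vertex -2.726 1.871 -4.214
vertex -3.434 1.966 -3.88
endloop
endfacet
facet normal -0.857 -0.384 -0.343
outer loop
vertex -3.289 2.276 -4.59
vertex -3.434 1.966 -3.88
vertex -3.69 2.691 -4.053
endloop
endfacet
facet normal -0.693 0.219 -0.687
outer loop
vertex -3.289 2.276 -4.59
vertex -3.69 2.691 -4.053
vertex -3.14 3.044 -4.495
endloop
endfacet
facet normal -0.053 0.133 -0.990
outer loop
vertex -3.289 2.276 -4.59
vertex -3.14 3.044 -4.495
vertex -2.545 2.537 -4.595
endloop
endfacet
facet normal 0.178 -0.525 -0.832
outer loop
vertex -3.289 2.276 -4.59
vertex -2.545 2.537 -4.595
vertex -2.726 1.871 -4.214
endloop
endfacet
facet normal -0.033 -0.978 0.207
outer loop
vertex -3.434 1.966 -3.88
vertex -2.726 1.871 -4.214
vertex -2.78 2.036 -3.445
endloop
endfacet
facet normal -0.905 -0.235 0.354
outer loop
vertex -3.69 2.691 -4.053
vertex -3.434 1.966 -3.88
vertex -3.375 2.543 -3.345
endloop
endfacet
facet normal -0.640 0.741 -0.204
outer loop
vertex -3.14 3.044 -4.495
vertex -3.69 2.691 -4.053
vertex -3.194 3.209 -3.726
endloop
endfacet
facet normal 0.397 0.602 -0.693
outer loop
vertex -2.545 2.537 -4.595
vertex -3.14 3.044 -4.495
vertex -2.486 3.114 -4.06
endloop
endfacet
facet normal 0.771 -0.461 -0.439
outer loop
vertex -2.726 1.871 -4.214
vertex -2.545 2.537 -4.595
vertex -2.23 2.389 -3.887
endloop
endfacet

endsolid


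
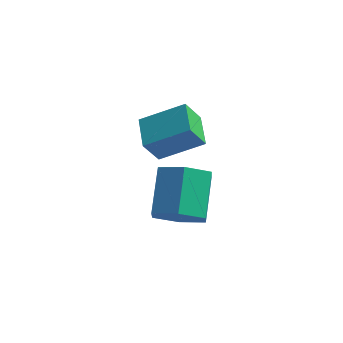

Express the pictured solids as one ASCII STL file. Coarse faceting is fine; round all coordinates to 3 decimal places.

solid 
facet normal 0.177 -0.732 -0.658
outer loop
vertex -0.45 -1.598 -1.473
vertex -1.183 -2.172 -1.032
vertex -1.424 -1.535 -1.805
endloop
endfacet
facet normal 0.276 0.679 -0.681
outer loop
vertex -0.45 -1.598 -1.473
vertex -1.424 -1.535 -1.805
vertex -0.784 -0.215 -0.23
endloop
endfacet
facet normal 0.276 0.678 -0.681
outer loop
vertex -0.784 -0.215 -0.23
vertex -1.424 -1.535 -1.805
vertex -1.757 -0.151 -0.561
endloop
endfacet
facet normal -0.176 0.732 0.658
outer loop
vertex -0.784 -0.215 -0.23
vertex -1.757 -0.151 -0.561
vertex -1.517 -0.788 0.212
endloop
endfacet
facet normal 0.176 -0.732 -0.658
outer loop
vertex -1.424 -1.535 -1.805
vertex -1.183 -2.172 -1.032
vertex -2.156 -2.108 -1.363
endloop
endfacet
facet normal -0.681 0.392 -0.619
outer loop
vertex -1.424 -1.535 -1.805
vertex -2.156 -2.108 -1.363
vertex -1.757 -0.151 -0.561
endloop
endfacet
facet normal -0.680 0.392 -0.619
outer loop
vertex -1.757 -0.151 -0.561
vertex -2.156 -2.108 -1.363
vertex -2.49 -0.725 -0.12
endloop
endfacet
facet normal -0.177 0.732 0.658
outer loop
vertex -1.757 -0.151 -0.561
vertex -2.49 -0.725 -0.12
vertex -1.517 -0.788 0.212
endloop
endfacet
facet normal 0.176 -0.732 -0.658
outer loop
vertex -2.156 -2.108 -1.363
vertex -1.183 -2.172 -1.032
vertex -1.916 -2.745 -0.59
endloop
endfacet
facet normal -0.956 -0.286 0.061
outer loop
vertex -2.156 -2.108 -1.363
vertex -1.916 -2.745 -0.59
vertex -2.49 -0.725 -0.12
endloop
endfacet
facet normal -0.956 -0.286 0.061
outer loop
vertex -2.49 -0.725 -0.12
vertex -1.916 -2.745 -0.59
vertex -2.25 -1.362 0.653
endloop
endfacet
facet normal -0.177 0.732 0.658
outer loop
vertex -2.49 -0.725 -0.12
vertex -2.25 -1.362 0.653
vertex -1.517 -0.788 0.212
endloop
endfacet
facet normal 0.176 -0.732 -0.658
outer loop
vertex -1.916 -2.745 -0.59
vertex -1.183 -2.172 -1.032
vertex -0.943 -2.809 -0.259
endloop
endfacet
facet normal -0.276 -0.678 0.681
outer loop
vertex -1.916 -2.745 -0.59
vertex -0.943 -2.809 -0.259
vertex -2.25 -1.362 0.653
endloop
endfacet
facet normal -0.276 -0.678 0.681
outer loop
vertex -2.25 -1.362 0.653
vertex -0.943 -2.809 -0.259
vertex -1.276 -1.425 0.985
endloop
endfacet
facet normal -0.177 0.732 0.658
outer loop
vertex -2.25 -1.362 0.653
vertex -1.276 -1.425 0.985
vertex -1.517 -0.788 0.212
endloop
endfacet
facet normal 0.177 -0.732 -0.658
outer loop
vertex -0.943 -2.809 -0.259
vertex -1.183 -2.172 -1.032
vertex -0.21 -2.235 -0.7
endloop
endfacet
facet normal 0.680 -0.393 0.619
outer loop
vertex -0.943 -2.809 -0.259
vertex -0.21 -2.235 -0.7
vertex -1.276 -1.425 0.985
endloop
endfacet
facet normal 0.681 -0.392 0.619
outer loop
vertex -1.276 -1.425 0.985
vertex -0.21 -2.235 -0.7
vertex -0.544 -0.852 0.543
endloop
endfacet
facet normal -0.176 0.732 0.658
outer loop
vertex -1.276 -1.425 0.985
vertex -0.544 -0.852 0.543
vertex -1.517 -0.788 0.212
endloop
endfacet
facet normal 0.177 -0.732 -0.658
outer loop
vertex -0.21 -2.235 -0.7
vertex -1.183 -2.172 -1.032
vertex -0.45 -1.598 -1.473
endloop
endfacet
facet normal 0.956 0.286 -0.061
outer loop
vertex -0.21 -2.235 -0.7
vertex -0.45 -1.598 -1.473
vertex -0.544 -0.852 0.543
endloop
endfacet
facet normal 0.956 0.286 -0.061
outer loop
vertex -0.544 -0.852 0.543
vertex -0.45 -1.598 -1.473
vertex -0.784 -0.215 -0.23
endloop
endfacet
facet normal -0.176 0.732 0.658
outer loop
vertex -0.544 -0.852 0.543
vertex -0.784 -0.215 -0.23
vertex -1.517 -0.788 0.212
endloop
endfacet
facet normal -0.829 -0.297 -0.474
outer loop
vertex -2.293 -2.512 2.511
vertex -2.905 -1.405 2.887
vertex -1.949 -2.011 1.594
endloop
endfacet
facet normal 0.464 -0.839 -0.284
outer loop
vertex -0.515 -1.495 2.413
vertex -2.293 -2.512 2.511
vertex -1.949 -2.011 1.594
endloop
endfacet
facet normal -0.829 -0.298 -0.473
outer loop
vertex -1.949 -2.011 1.594
vertex -2.905 -1.405 2.887
vertex -2.562 -0.903 1.97
endloop
endfacet
facet normal 0.312 0.456 -0.834
outer loop
vertex -2.562 -0.903 1.97
vertex -0.515 -1.495 2.413
vertex -1.949 -2.011 1.594
endloop
endfacet
facet normal -0.312 -0.456 0.834
outer loop
vertex -2.293 -2.512 2.511
vertex -1.471 -0.889 3.706
vertex -2.905 -1.405 2.887
endloop
endfacet
facet normal 0.464 -0.839 -0.286
outer loop
vertex -0.858 -1.997 3.33
vertex -2.293 -2.512 2.511
vertex -0.515 -1.495 2.413
endloop
endfacet
facet normal -0.312 -0.456 0.834
outer loop
vertex -0.858 -1.997 3.33
vertex -1.471 -0.889 3.706
vertex -2.293 -2.512 2.511
endloop
endfacet
facet normal -0.465 0.838 0.285
outer loop
vertex -2.905 -1.405 2.887
vertex -1.471 -0.889 3.706
vertex -2.562 -0.903 1.97
endloop
endfacet
facet normal 0.312 0.456 -0.834
outer loop
vertex -1.127 -0.388 2.789
vertex -0.515 -1.495 2.413
vertex -2.562 -0.903 1.97
endloop
endfacet
facet normal -0.464 0.839 0.285
outer loop
vertex -2.562 -0.903 1.97
vertex -1.471 -0.889 3.706
vertex -1.127 -0.388 2.789
endloop
endfacet
facet normal 0.829 0.298 0.473
outer loop
vertex -1.127 -0.388 2.789
vertex -0.858 -1.997 3.33
vertex -0.515 -1.495 2.413
endloop
endfacet
facet normal 0.829 0.298 0.474
outer loop
vertex -1.471 -0.889 3.706
vertex -0.858 -1.997 3.33
vertex -1.127 -0.388 2.789
endloop
endfacet

endsolid


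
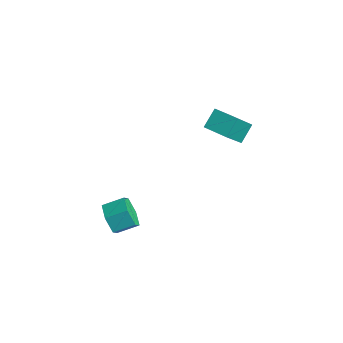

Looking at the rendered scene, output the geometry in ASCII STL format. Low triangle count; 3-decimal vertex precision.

solid 
facet normal -0.463 -0.807 -0.367
outer loop
vertex -1.841 -3.955 -1.019
vertex -2.315 -4.014 -0.292
vertex -2.605 -3.542 -0.963
endloop
endfacet
facet normal 0.122 0.352 -0.928
outer loop
vertex -1.841 -3.955 -1.019
vertex -2.605 -3.542 -0.963
vertex -1.332 -3.068 -0.616
endloop
endfacet
facet normal 0.122 0.351 -0.928
outer loop
vertex -1.332 -3.068 -0.616
vertex -2.605 -3.542 -0.963
vertex -2.095 -2.655 -0.56
endloop
endfacet
facet normal 0.464 0.807 0.366
outer loop
vertex -1.332 -3.068 -0.616
vertex -2.095 -2.655 -0.56
vertex -1.805 -3.126 0.112
endloop
endfacet
facet normal -0.463 -0.807 -0.367
outer loop
vertex -2.605 -3.542 -0.963
vertex -2.315 -4.014 -0.292
vertex -3.078 -3.601 -0.236
endloop
endfacet
facet normal -0.699 0.587 -0.407
outer loop
vertex -2.605 -3.542 -0.963
vertex -3.078 -3.601 -0.236
vertex -2.095 -2.655 -0.56
endloop
endfacet
facet normal -0.699 0.587 -0.409
outer loop
vertex -2.095 -2.655 -0.56
vertex -3.078 -3.601 -0.236
vertex -2.569 -2.713 0.168
endloop
endfacet
facet normal 0.463 0.807 0.366
outer loop
vertex -2.095 -2.655 -0.56
vertex -2.569 -2.713 0.168
vertex -1.805 -3.126 0.112
endloop
endfacet
facet normal -0.464 -0.807 -0.366
outer loop
vertex -3.078 -3.601 -0.236
vertex -2.315 -4.014 -0.292
vertex -2.788 -4.072 0.436
endloop
endfacet
facet normal -0.822 0.235 0.519
outer loop
vertex -3.078 -3.601 -0.236
vertex -2.788 -4.072 0.436
vertex -2.569 -2.713 0.168
endloop
endfacet
facet normal -0.821 0.235 0.520
outer loop
vertex -2.569 -2.713 0.168
vertex -2.788 -4.072 0.436
vertex -2.279 -3.185 0.839
endloop
endfacet
facet normal 0.463 0.807 0.367
outer loop
vertex -2.569 -2.713 0.168
vertex -2.279 -3.185 0.839
vertex -1.805 -3.126 0.112
endloop
endfacet
facet normal -0.464 -0.807 -0.366
outer loop
vertex -2.788 -4.072 0.436
vertex -2.315 -4.014 -0.292
vertex -2.025 -4.485 0.38
endloop
endfacet
facet normal -0.122 -0.352 0.928
outer loop
vertex -2.788 -4.072 0.436
vertex -2.025 -4.485 0.38
vertex -2.279 -3.185 0.839
endloop
endfacet
facet normal -0.122 -0.352 0.928
outer loop
vertex -2.279 -3.185 0.839
vertex -2.025 -4.485 0.38
vertex -1.515 -3.598 0.783
endloop
endfacet
facet normal 0.463 0.807 0.367
outer loop
vertex -2.279 -3.185 0.839
vertex -1.515 -3.598 0.783
vertex -1.805 -3.126 0.112
endloop
endfacet
facet normal -0.463 -0.807 -0.366
outer loop
vertex -2.025 -4.485 0.38
vertex -2.315 -4.014 -0.292
vertex -1.551 -4.427 -0.348
endloop
endfacet
facet normal 0.699 -0.587 0.408
outer loop
vertex -2.025 -4.485 0.38
vertex -1.551 -4.427 -0.348
vertex -1.515 -3.598 0.783
endloop
endfacet
facet normal 0.700 -0.587 0.408
outer loop
vertex -1.515 -3.598 0.783
vertex -1.551 -4.427 -0.348
vertex -1.042 -3.539 0.056
endloop
endfacet
facet normal 0.463 0.807 0.367
outer loop
vertex -1.515 -3.598 0.783
vertex -1.042 -3.539 0.056
vertex -1.805 -3.126 0.112
endloop
endfacet
facet normal -0.463 -0.807 -0.367
outer loop
vertex -1.551 -4.427 -0.348
vertex -2.315 -4.014 -0.292
vertex -1.841 -3.955 -1.019
endloop
endfacet
facet normal 0.821 -0.234 -0.520
outer loop
vertex -1.551 -4.427 -0.348
vertex -1.841 -3.955 -1.019
vertex -1.042 -3.539 0.056
endloop
endfacet
facet normal 0.821 -0.235 -0.519
outer loop
vertex -1.042 -3.539 0.056
vertex -1.841 -3.955 -1.019
vertex -1.332 -3.068 -0.616
endloop
endfacet
facet normal 0.464 0.807 0.366
outer loop
vertex -1.042 -3.539 0.056
vertex -1.332 -3.068 -0.616
vertex -1.805 -3.126 0.112
endloop
endfacet
facet normal -0.964 -0.264 0.023
outer loop
vertex -1.315 0.72 4.409
vertex -1.524 1.544 5.091
vertex -1.702 1.991 2.757
endloop
endfacet
facet normal 0.192 -0.756 -0.626
outer loop
vertex -0.516 2.316 2.729
vertex -1.315 0.72 4.409
vertex -1.702 1.991 2.757
endloop
endfacet
facet normal -0.964 -0.264 0.023
outer loop
vertex -1.702 1.991 2.757
vertex -1.524 1.544 5.091
vertex -1.911 2.815 3.439
endloop
endfacet
facet normal -0.183 0.599 -0.780
outer loop
vertex -1.911 2.815 3.439
vertex -0.516 2.316 2.729
vertex -1.702 1.991 2.757
endloop
endfacet
facet normal 0.183 -0.599 0.780
outer loop
vertex -1.315 0.72 4.409
vertex -0.338 1.869 5.063
vertex -1.524 1.544 5.091
endloop
endfacet
facet normal 0.192 -0.756 -0.626
outer loop
vertex -0.129 1.045 4.381
vertex -1.315 0.72 4.409
vertex -0.516 2.316 2.729
endloop
endfacet
facet normal 0.183 -0.599 0.780
outer loop
vertex -0.129 1.045 4.381
vertex -0.338 1.869 5.063
vertex -1.315 0.72 4.409
endloop
endfacet
facet normal -0.192 0.756 0.626
outer loop
vertex -1.524 1.544 5.091
vertex -0.338 1.869 5.063
vertex -1.911 2.815 3.439
endloop
endfacet
facet normal -0.183 0.599 -0.780
outer loop
vertex -0.725 3.14 3.411
vertex -0.516 2.316 2.729
vertex -1.911 2.815 3.439
endloop
endfacet
facet normal -0.192 0.756 0.626
outer loop
vertex -1.911 2.815 3.439
vertex -0.338 1.869 5.063
vertex -0.725 3.14 3.411
endloop
endfacet
facet normal 0.964 0.264 -0.023
outer loop
vertex -0.725 3.14 3.411
vertex -0.129 1.045 4.381
vertex -0.516 2.316 2.729
endloop
endfacet
facet normal 0.964 0.264 -0.023
outer loop
vertex -0.338 1.869 5.063
vertex -0.129 1.045 4.381
vertex -0.725 3.14 3.411
endloop
endfacet

endsolid


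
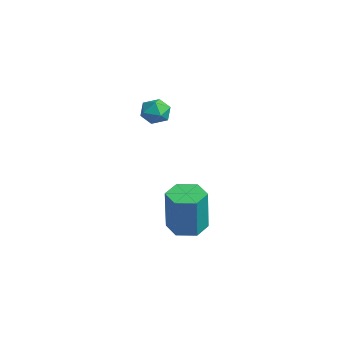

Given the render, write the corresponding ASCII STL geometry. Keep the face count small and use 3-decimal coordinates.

solid 
facet normal -0.859 -0.509 0.054
outer loop
vertex -3.505 0.869 3.869
vertex -3.188 0.31 3.637
vertex -3.218 0.432 4.309
endloop
endfacet
facet normal -0.835 0.005 0.550
outer loop
vertex -3.505 0.869 3.869
vertex -3.218 0.432 4.309
vertex -3.151 1.106 4.404
endloop
endfacet
facet normal -0.747 0.628 0.216
outer loop
vertex -3.505 0.869 3.869
vertex -3.151 1.106 4.404
vertex -3.081 1.4 3.791
endloop
endfacet
facet normal -0.717 0.501 -0.485
outer loop
vertex -3.505 0.869 3.869
vertex -3.081 1.4 3.791
vertex -3.104 0.908 3.317
endloop
endfacet
facet normal -0.785 -0.203 -0.585
outer loop
vertex -3.505 0.869 3.869
vertex -3.104 0.908 3.317
vertex -3.188 0.31 3.637
endloop
endfacet
facet normal -0.262 -0.109 0.959
outer loop
vertex -3.151 1.106 4.404
vertex -3.218 0.432 4.309
vertex -2.616 0.692 4.503
endloop
endfacet
facet normal -0.301 -0.941 0.157
outer loop
vertex -3.218 0.432 4.309
vertex -3.188 0.31 3.637
vertex -2.639 0.2 4.029
endloop
endfacet
facet normal -0.181 -0.444 -0.877
outer loop
vertex -3.188 0.31 3.637
vertex -3.104 0.908 3.317
vertex -2.569 0.494 3.416
endloop
endfacet
facet normal -0.069 0.694 -0.717
outer loop
vertex -3.104 0.908 3.317
vertex -3.081 1.4 3.791
vertex -2.502 1.168 3.511
endloop
endfacet
facet normal -0.118 0.901 0.418
outer loop
vertex -3.081 1.4 3.791
vertex -3.151 1.106 4.404
vertex -2.532 1.29 4.183
endloop
endfacet
facet normal 0.717 -0.501 0.485
outer loop
vertex -2.215 0.731 3.951
vertex -2.616 0.692 4.503
vertex -2.639 0.2 4.029
endloop
endfacet
facet normal 0.747 -0.628 -0.216
outer loop
vertex -2.215 0.731 3.951
vertex -2.639 0.2 4.029
vertex -2.569 0.494 3.416
endloop
endfacet
facet normal 0.835 -0.005 -0.550
outer loop
vertex -2.215 0.731 3.951
vertex -2.569 0.494 3.416
vertex -2.502 1.168 3.511
endloop
endfacet
facet normal 0.859 0.509 -0.054
outer loop
vertex -2.215 0.731 3.951
vertex -2.502 1.168 3.511
vertex -2.532 1.29 4.183
endloop
endfacet
facet normal 0.785 0.203 0.585
outer loop
vertex -2.215 0.731 3.951
vertex -2.532 1.29 4.183
vertex -2.616 0.692 4.503
endloop
endfacet
facet normal 0.069 -0.694 0.717
outer loop
vertex -2.639 0.2 4.029
vertex -2.616 0.692 4.503
vertex -3.218 0.432 4.309
endloop
endfacet
facet normal 0.118 -0.901 -0.418
outer loop
vertex -2.569 0.494 3.416
vertex -2.639 0.2 4.029
vertex -3.188 0.31 3.637
endloop
endfacet
facet normal 0.262 0.109 -0.959
outer loop
vertex -2.502 1.168 3.511
vertex -2.569 0.494 3.416
vertex -3.104 0.908 3.317
endloop
endfacet
facet normal 0.301 0.941 -0.157
outer loop
vertex -2.532 1.29 4.183
vertex -2.502 1.168 3.511
vertex -3.081 1.4 3.791
endloop
endfacet
facet normal 0.181 0.444 0.877
outer loop
vertex -2.616 0.692 4.503
vertex -2.532 1.29 4.183
vertex -3.151 1.106 4.404
endloop
endfacet
facet normal -0.199 0.113 -0.974
outer loop
vertex -0.859 0.735 -1.995
vertex -1.285 1.427 -1.828
vertex -0.472 1.469 -1.989
endloop
endfacet
facet normal 0.862 -0.453 -0.228
outer loop
vertex -0.859 0.735 -1.995
vertex -0.472 1.469 -1.989
vertex -0.448 0.501 0.02
endloop
endfacet
facet normal 0.862 -0.452 -0.228
outer loop
vertex -0.448 0.501 0.02
vertex -0.472 1.469 -1.989
vertex -0.061 1.235 0.027
endloop
endfacet
facet normal 0.198 -0.114 0.973
outer loop
vertex -0.448 0.501 0.02
vertex -0.061 1.235 0.027
vertex -0.875 1.193 0.188
endloop
endfacet
facet normal -0.199 0.114 -0.973
outer loop
vertex -0.472 1.469 -1.989
vertex -1.285 1.427 -1.828
vertex -0.898 2.161 -1.821
endloop
endfacet
facet normal 0.835 0.540 -0.108
outer loop
vertex -0.472 1.469 -1.989
vertex -0.898 2.161 -1.821
vertex -0.061 1.235 0.027
endloop
endfacet
facet normal 0.834 0.541 -0.107
outer loop
vertex -0.061 1.235 0.027
vertex -0.898 2.161 -1.821
vertex -0.488 1.927 0.194
endloop
endfacet
facet normal 0.198 -0.113 0.974
outer loop
vertex -0.061 1.235 0.027
vertex -0.488 1.927 0.194
vertex -0.875 1.193 0.188
endloop
endfacet
facet normal -0.198 0.114 -0.973
outer loop
vertex -0.898 2.161 -1.821
vertex -1.285 1.427 -1.828
vertex -1.712 2.119 -1.66
endloop
endfacet
facet normal -0.027 0.992 0.121
outer loop
vertex -0.898 2.161 -1.821
vertex -1.712 2.119 -1.66
vertex -0.488 1.927 0.194
endloop
endfacet
facet normal -0.027 0.992 0.121
outer loop
vertex -0.488 1.927 0.194
vertex -1.712 2.119 -1.66
vertex -1.301 1.885 0.355
endloop
endfacet
facet normal 0.199 -0.113 0.974
outer loop
vertex -0.488 1.927 0.194
vertex -1.301 1.885 0.355
vertex -0.875 1.193 0.188
endloop
endfacet
facet normal -0.198 0.114 -0.973
outer loop
vertex -1.712 2.119 -1.66
vertex -1.285 1.427 -1.828
vertex -2.099 1.385 -1.667
endloop
endfacet
facet normal -0.862 0.452 0.228
outer loop
vertex -1.712 2.119 -1.66
vertex -2.099 1.385 -1.667
vertex -1.301 1.885 0.355
endloop
endfacet
facet normal -0.862 0.453 0.228
outer loop
vertex -1.301 1.885 0.355
vertex -2.099 1.385 -1.667
vertex -1.688 1.151 0.349
endloop
endfacet
facet normal 0.199 -0.113 0.974
outer loop
vertex -1.301 1.885 0.355
vertex -1.688 1.151 0.349
vertex -0.875 1.193 0.188
endloop
endfacet
facet normal -0.198 0.113 -0.974
outer loop
vertex -2.099 1.385 -1.667
vertex -1.285 1.427 -1.828
vertex -1.672 0.693 -1.834
endloop
endfacet
facet normal -0.834 -0.541 0.107
outer loop
vertex -2.099 1.385 -1.667
vertex -1.672 0.693 -1.834
vertex -1.688 1.151 0.349
endloop
endfacet
facet normal -0.835 -0.540 0.107
outer loop
vertex -1.688 1.151 0.349
vertex -1.672 0.693 -1.834
vertex -1.262 0.459 0.181
endloop
endfacet
facet normal 0.199 -0.114 0.973
outer loop
vertex -1.688 1.151 0.349
vertex -1.262 0.459 0.181
vertex -0.875 1.193 0.188
endloop
endfacet
facet normal -0.199 0.113 -0.974
outer loop
vertex -1.672 0.693 -1.834
vertex -1.285 1.427 -1.828
vertex -0.859 0.735 -1.995
endloop
endfacet
facet normal 0.027 -0.992 -0.121
outer loop
vertex -1.672 0.693 -1.834
vertex -0.859 0.735 -1.995
vertex -1.262 0.459 0.181
endloop
endfacet
facet normal 0.027 -0.992 -0.121
outer loop
vertex -1.262 0.459 0.181
vertex -0.859 0.735 -1.995
vertex -0.448 0.501 0.02
endloop
endfacet
facet normal 0.198 -0.114 0.973
outer loop
vertex -1.262 0.459 0.181
vertex -0.448 0.501 0.02
vertex -0.875 1.193 0.188
endloop
endfacet

endsolid


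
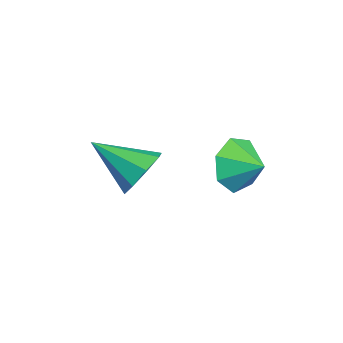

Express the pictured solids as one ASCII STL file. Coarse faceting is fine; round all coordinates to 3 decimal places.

solid 
facet normal -0.642 -0.698 -0.318
outer loop
vertex 1.932 1.37 -4.177
vertex 1.349 1.52 -3.328
vertex 1.287 1.997 -4.25
endloop
endfacet
facet normal 0.633 0.593 -0.498
outer loop
vertex 1.932 1.37 -4.177
vertex 1.287 1.997 -4.25
vertex 2.031 2.26 -2.992
endloop
endfacet
facet normal -0.643 -0.697 -0.317
outer loop
vertex 1.287 1.997 -4.25
vertex 1.349 1.52 -3.328
vertex 0.69 2.266 -3.63
endloop
endfacet
facet normal 0.137 0.950 -0.280
outer loop
vertex 1.287 1.997 -4.25
vertex 0.69 2.266 -3.63
vertex 2.031 2.26 -2.992
endloop
endfacet
facet normal -0.643 -0.697 -0.317
outer loop
vertex 0.69 2.266 -3.63
vertex 1.349 1.52 -3.328
vertex 0.589 1.973 -2.782
endloop
endfacet
facet normal -0.142 0.941 0.308
outer loop
vertex 0.69 2.266 -3.63
vertex 0.589 1.973 -2.782
vertex 2.031 2.26 -2.992
endloop
endfacet
facet normal -0.643 -0.697 -0.317
outer loop
vertex 0.589 1.973 -2.782
vertex 1.349 1.52 -3.328
vertex 1.061 1.339 -2.346
endloop
endfacet
facet normal 0.006 0.570 0.822
outer loop
vertex 0.589 1.973 -2.782
vertex 1.061 1.339 -2.346
vertex 2.031 2.26 -2.992
endloop
endfacet
facet normal -0.643 -0.698 -0.317
outer loop
vertex 1.061 1.339 -2.346
vertex 1.349 1.52 -3.328
vertex 1.75 0.842 -2.649
endloop
endfacet
facet normal 0.470 0.118 0.875
outer loop
vertex 1.061 1.339 -2.346
vertex 1.75 0.842 -2.649
vertex 2.031 2.26 -2.992
endloop
endfacet
facet normal -0.642 -0.698 -0.318
outer loop
vertex 1.75 0.842 -2.649
vertex 1.349 1.52 -3.328
vertex 2.138 0.856 -3.464
endloop
endfacet
facet normal 0.901 -0.075 0.428
outer loop
vertex 1.75 0.842 -2.649
vertex 2.138 0.856 -3.464
vertex 2.031 2.26 -2.992
endloop
endfacet
facet normal -0.642 -0.698 -0.318
outer loop
vertex 2.138 0.856 -3.464
vertex 1.349 1.52 -3.328
vertex 1.932 1.37 -4.177
endloop
endfacet
facet normal 0.974 0.136 -0.183
outer loop
vertex 2.138 0.856 -3.464
vertex 1.932 1.37 -4.177
vertex 2.031 2.26 -2.992
endloop
endfacet
facet normal 0.344 0.782 -0.519
outer loop
vertex 1.13 -1.567 -4.298
vertex 0.241 -1.206 -4.344
vertex 0.977 -1.124 -3.732
endloop
endfacet
facet normal 0.694 -0.464 0.550
outer loop
vertex 1.13 -1.567 -4.298
vertex 0.977 -1.124 -3.732
vertex -0.441 -2.754 -3.316
endloop
endfacet
facet normal 0.345 0.782 -0.519
outer loop
vertex 0.977 -1.124 -3.732
vertex 0.241 -1.206 -4.344
vertex 0.393 -0.729 -3.525
endloop
endfacet
facet normal 0.315 -0.032 0.949
outer loop
vertex 0.977 -1.124 -3.732
vertex 0.393 -0.729 -3.525
vertex -0.441 -2.754 -3.316
endloop
endfacet
facet normal 0.345 0.782 -0.519
outer loop
vertex 0.393 -0.729 -3.525
vertex 0.241 -1.206 -4.344
vertex -0.28 -0.613 -3.798
endloop
endfacet
facet normal -0.331 0.231 0.915
outer loop
vertex 0.393 -0.729 -3.525
vertex -0.28 -0.613 -3.798
vertex -0.441 -2.754 -3.316
endloop
endfacet
facet normal 0.345 0.782 -0.520
outer loop
vertex -0.28 -0.613 -3.798
vertex 0.241 -1.206 -4.344
vertex -0.647 -0.845 -4.39
endloop
endfacet
facet normal -0.866 0.171 0.470
outer loop
vertex -0.28 -0.613 -3.798
vertex -0.647 -0.845 -4.39
vertex -0.441 -2.754 -3.316
endloop
endfacet
facet normal 0.345 0.782 -0.519
outer loop
vertex -0.647 -0.845 -4.39
vertex 0.241 -1.206 -4.344
vertex -0.494 -1.288 -4.956
endloop
endfacet
facet normal -0.976 -0.176 -0.126
outer loop
vertex -0.647 -0.845 -4.39
vertex -0.494 -1.288 -4.956
vertex -0.441 -2.754 -3.316
endloop
endfacet
facet normal 0.345 0.782 -0.519
outer loop
vertex -0.494 -1.288 -4.956
vertex 0.241 -1.206 -4.344
vertex 0.09 -1.683 -5.163
endloop
endfacet
facet normal -0.597 -0.608 -0.524
outer loop
vertex -0.494 -1.288 -4.956
vertex 0.09 -1.683 -5.163
vertex -0.441 -2.754 -3.316
endloop
endfacet
facet normal 0.345 0.782 -0.519
outer loop
vertex 0.09 -1.683 -5.163
vertex 0.241 -1.206 -4.344
vertex 0.762 -1.799 -4.891
endloop
endfacet
facet normal 0.048 -0.870 -0.491
outer loop
vertex 0.09 -1.683 -5.163
vertex 0.762 -1.799 -4.891
vertex -0.441 -2.754 -3.316
endloop
endfacet
facet normal 0.344 0.782 -0.520
outer loop
vertex 0.762 -1.799 -4.891
vertex 0.241 -1.206 -4.344
vertex 1.13 -1.567 -4.298
endloop
endfacet
facet normal 0.584 -0.810 -0.045
outer loop
vertex 0.762 -1.799 -4.891
vertex 1.13 -1.567 -4.298
vertex -0.441 -2.754 -3.316
endloop
endfacet

endsolid


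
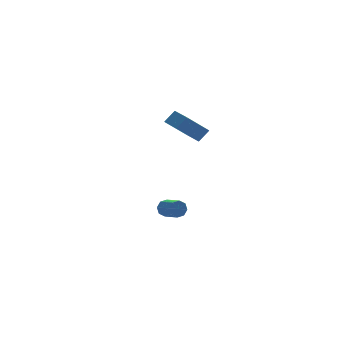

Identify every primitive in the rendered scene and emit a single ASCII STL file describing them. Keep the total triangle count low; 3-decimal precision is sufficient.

solid 
facet normal -0.747 -0.009 0.665
outer loop
vertex -0.296 -2.561 3.819
vertex -0.288 -1.331 3.845
vertex -0.861 -2.544 3.184
endloop
endfacet
facet normal -0.007 -1.000 -0.021
outer loop
vertex 0.388 -2.529 2.075
vertex -0.296 -2.561 3.819
vertex -0.861 -2.544 3.184
endloop
endfacet
facet normal -0.747 -0.009 0.665
outer loop
vertex -0.861 -2.544 3.184
vertex -0.288 -1.331 3.845
vertex -0.853 -1.314 3.21
endloop
endfacet
facet normal -0.664 0.020 -0.748
outer loop
vertex -0.853 -1.314 3.21
vertex 0.388 -2.529 2.075
vertex -0.861 -2.544 3.184
endloop
endfacet
facet normal 0.664 -0.020 0.748
outer loop
vertex -0.296 -2.561 3.819
vertex 0.961 -1.316 2.736
vertex -0.288 -1.331 3.845
endloop
endfacet
facet normal -0.007 -1.000 -0.021
outer loop
vertex 0.953 -2.546 2.71
vertex -0.296 -2.561 3.819
vertex 0.388 -2.529 2.075
endloop
endfacet
facet normal 0.664 -0.020 0.748
outer loop
vertex 0.953 -2.546 2.71
vertex 0.961 -1.316 2.736
vertex -0.296 -2.561 3.819
endloop
endfacet
facet normal 0.007 1.000 0.021
outer loop
vertex -0.288 -1.331 3.845
vertex 0.961 -1.316 2.736
vertex -0.853 -1.314 3.21
endloop
endfacet
facet normal -0.664 0.020 -0.748
outer loop
vertex 0.396 -1.299 2.101
vertex 0.388 -2.529 2.075
vertex -0.853 -1.314 3.21
endloop
endfacet
facet normal 0.007 1.000 0.021
outer loop
vertex -0.853 -1.314 3.21
vertex 0.961 -1.316 2.736
vertex 0.396 -1.299 2.101
endloop
endfacet
facet normal 0.747 0.009 -0.665
outer loop
vertex 0.396 -1.299 2.101
vertex 0.953 -2.546 2.71
vertex 0.388 -2.529 2.075
endloop
endfacet
facet normal 0.747 0.009 -0.665
outer loop
vertex 0.961 -1.316 2.736
vertex 0.953 -2.546 2.71
vertex 0.396 -1.299 2.101
endloop
endfacet
facet normal -0.123 0.949 -0.289
outer loop
vertex 0.848 1.159 -4.441
vertex 0.58 1.267 -3.972
vertex 1.106 1.286 -4.134
endloop
endfacet
facet normal 0.780 -0.087 -0.620
outer loop
vertex 0.848 1.159 -4.441
vertex 1.106 1.286 -4.134
vertex 0.987 0.086 -4.116
endloop
endfacet
facet normal 0.780 -0.087 -0.620
outer loop
vertex 0.987 0.086 -4.116
vertex 1.106 1.286 -4.134
vertex 1.245 0.213 -3.809
endloop
endfacet
facet normal 0.125 -0.949 0.288
outer loop
vertex 0.987 0.086 -4.116
vertex 1.245 0.213 -3.809
vertex 0.72 0.193 -3.648
endloop
endfacet
facet normal -0.123 0.950 -0.287
outer loop
vertex 1.106 1.286 -4.134
vertex 0.58 1.267 -3.972
vertex 1.056 1.401 -3.732
endloop
endfacet
facet normal 0.985 0.152 0.079
outer loop
vertex 1.106 1.286 -4.134
vertex 1.056 1.401 -3.732
vertex 1.245 0.213 -3.809
endloop
endfacet
facet normal 0.985 0.152 0.077
outer loop
vertex 1.245 0.213 -3.809
vertex 1.056 1.401 -3.732
vertex 1.196 0.328 -3.407
endloop
endfacet
facet normal 0.124 -0.950 0.287
outer loop
vertex 1.245 0.213 -3.809
vertex 1.196 0.328 -3.407
vertex 0.72 0.193 -3.648
endloop
endfacet
facet normal -0.122 0.950 -0.288
outer loop
vertex 1.056 1.401 -3.732
vertex 0.58 1.267 -3.972
vertex 0.728 1.438 -3.471
endloop
endfacet
facet normal 0.614 0.301 0.729
outer loop
vertex 1.056 1.401 -3.732
vertex 0.728 1.438 -3.471
vertex 1.196 0.328 -3.407
endloop
endfacet
facet normal 0.613 0.300 0.731
outer loop
vertex 1.196 0.328 -3.407
vertex 0.728 1.438 -3.471
vertex 0.867 0.364 -3.146
endloop
endfacet
facet normal 0.124 -0.950 0.287
outer loop
vertex 1.196 0.328 -3.407
vertex 0.867 0.364 -3.146
vertex 0.72 0.193 -3.648
endloop
endfacet
facet normal -0.124 0.950 -0.288
outer loop
vertex 0.728 1.438 -3.471
vertex 0.58 1.267 -3.972
vertex 0.313 1.374 -3.504
endloop
endfacet
facet normal -0.118 0.274 0.955
outer loop
vertex 0.728 1.438 -3.471
vertex 0.313 1.374 -3.504
vertex 0.867 0.364 -3.146
endloop
endfacet
facet normal -0.117 0.274 0.955
outer loop
vertex 0.867 0.364 -3.146
vertex 0.313 1.374 -3.504
vertex 0.452 0.301 -3.179
endloop
endfacet
facet normal 0.121 -0.950 0.288
outer loop
vertex 0.867 0.364 -3.146
vertex 0.452 0.301 -3.179
vertex 0.72 0.193 -3.648
endloop
endfacet
facet normal -0.125 0.949 -0.288
outer loop
vertex 0.313 1.374 -3.504
vertex 0.58 1.267 -3.972
vertex 0.055 1.247 -3.811
endloop
endfacet
facet normal -0.780 0.087 0.620
outer loop
vertex 0.313 1.374 -3.504
vertex 0.055 1.247 -3.811
vertex 0.452 0.301 -3.179
endloop
endfacet
facet normal -0.780 0.087 0.620
outer loop
vertex 0.452 0.301 -3.179
vertex 0.055 1.247 -3.811
vertex 0.194 0.174 -3.486
endloop
endfacet
facet normal 0.123 -0.949 0.289
outer loop
vertex 0.452 0.301 -3.179
vertex 0.194 0.174 -3.486
vertex 0.72 0.193 -3.648
endloop
endfacet
facet normal -0.124 0.950 -0.287
outer loop
vertex 0.055 1.247 -3.811
vertex 0.58 1.267 -3.972
vertex 0.104 1.132 -4.213
endloop
endfacet
facet normal -0.986 -0.151 -0.077
outer loop
vertex 0.055 1.247 -3.811
vertex 0.104 1.132 -4.213
vertex 0.194 0.174 -3.486
endloop
endfacet
facet normal -0.985 -0.152 -0.079
outer loop
vertex 0.194 0.174 -3.486
vertex 0.104 1.132 -4.213
vertex 0.244 0.059 -3.888
endloop
endfacet
facet normal 0.123 -0.950 0.287
outer loop
vertex 0.194 0.174 -3.486
vertex 0.244 0.059 -3.888
vertex 0.72 0.193 -3.648
endloop
endfacet
facet normal -0.124 0.950 -0.287
outer loop
vertex 0.104 1.132 -4.213
vertex 0.58 1.267 -3.972
vertex 0.433 1.096 -4.474
endloop
endfacet
facet normal -0.613 -0.301 -0.731
outer loop
vertex 0.104 1.132 -4.213
vertex 0.433 1.096 -4.474
vertex 0.244 0.059 -3.888
endloop
endfacet
facet normal -0.614 -0.300 -0.730
outer loop
vertex 0.244 0.059 -3.888
vertex 0.433 1.096 -4.474
vertex 0.572 0.022 -4.149
endloop
endfacet
facet normal 0.122 -0.950 0.288
outer loop
vertex 0.244 0.059 -3.888
vertex 0.572 0.022 -4.149
vertex 0.72 0.193 -3.648
endloop
endfacet
facet normal -0.121 0.950 -0.288
outer loop
vertex 0.433 1.096 -4.474
vertex 0.58 1.267 -3.972
vertex 0.848 1.159 -4.441
endloop
endfacet
facet normal 0.117 -0.274 -0.955
outer loop
vertex 0.433 1.096 -4.474
vertex 0.848 1.159 -4.441
vertex 0.572 0.022 -4.149
endloop
endfacet
facet normal 0.118 -0.274 -0.955
outer loop
vertex 0.572 0.022 -4.149
vertex 0.848 1.159 -4.441
vertex 0.987 0.086 -4.116
endloop
endfacet
facet normal 0.124 -0.950 0.288
outer loop
vertex 0.572 0.022 -4.149
vertex 0.987 0.086 -4.116
vertex 0.72 0.193 -3.648
endloop
endfacet

endsolid
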